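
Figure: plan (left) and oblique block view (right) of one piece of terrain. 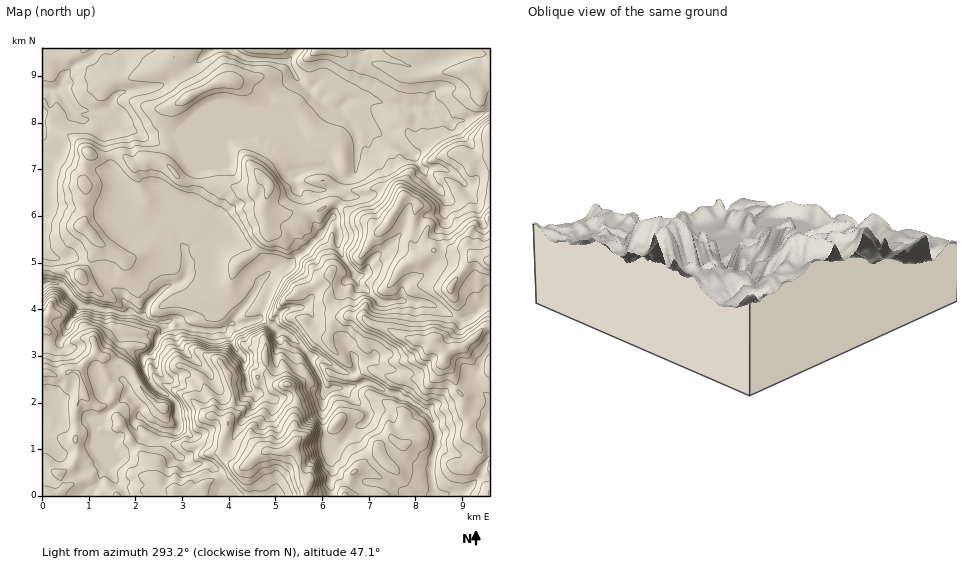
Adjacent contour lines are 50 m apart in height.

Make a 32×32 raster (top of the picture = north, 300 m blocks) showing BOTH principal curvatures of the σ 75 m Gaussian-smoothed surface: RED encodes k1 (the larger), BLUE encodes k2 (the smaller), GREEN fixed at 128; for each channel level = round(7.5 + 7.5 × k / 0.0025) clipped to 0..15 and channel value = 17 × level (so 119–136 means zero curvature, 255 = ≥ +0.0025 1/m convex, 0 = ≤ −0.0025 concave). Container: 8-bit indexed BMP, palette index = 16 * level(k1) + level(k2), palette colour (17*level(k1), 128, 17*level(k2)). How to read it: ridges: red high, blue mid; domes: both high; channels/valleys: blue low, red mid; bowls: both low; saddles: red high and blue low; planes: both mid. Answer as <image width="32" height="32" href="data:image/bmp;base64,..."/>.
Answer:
<image width="32" height="32" href="data:image/bmp;base64,Qk02CAAAAAAAADYEAAAoAAAAIAAAACAAAAABAAgAAAAAAAAEAAATCwAAEwsAAAABAAAAAAAAAIAAABGAAAAigAAAM4AAAESAAABVgAAAZoAAAHeAAACIgAAAmYAAAKqAAAC7gAAAzIAAAN2AAADugAAA/4AAAACAEQARgBEAIoARADOAEQBEgBEAVYARAGaAEQB3gBEAiIARAJmAEQCqgBEAu4ARAMyAEQDdgBEA7oARAP+AEQAAgCIAEYAiACKAIgAzgCIARIAiAFWAIgBmgCIAd4AiAIiAIgCZgCIAqoAiALuAIgDMgCIA3YAiAO6AIgD/gCIAAIAzABGAMwAigDMAM4AzAESAMwBVgDMAZoAzAHeAMwCIgDMAmYAzAKqAMwC7gDMAzIAzAN2AMwDugDMA/4AzAACARAARgEQAIoBEADOARABEgEQAVYBEAGaARAB3gEQAiIBEAJmARACqgEQAu4BEAMyARADdgEQA7oBEAP+ARAAAgFUAEYBVACKAVQAzgFUARIBVAFWAVQBmgFUAd4BVAIiAVQCZgFUAqoBVALuAVQDMgFUA3YBVAO6AVQD/gFUAAIBmABGAZgAigGYAM4BmAESAZgBVgGYAZoBmAHeAZgCIgGYAmYBmAKqAZgC7gGYAzIBmAN2AZgDugGYA/4BmAACAdwARgHcAIoB3ADOAdwBEgHcAVYB3AGaAdwB3gHcAiIB3AJmAdwCqgHcAu4B3AMyAdwDdgHcA7oB3AP+AdwAAgIgAEYCIACKAiAAzgIgARICIAFWAiABmgIgAd4CIAIiAiACZgIgAqoCIALuAiADMgIgA3YCIAO6AiAD/gIgAAICZABGAmQAigJkAM4CZAESAmQBVgJkAZoCZAHeAmQCIgJkAmYCZAKqAmQC7gJkAzICZAN2AmQDugJkA/4CZAACAqgARgKoAIoCqADOAqgBEgKoAVYCqAGaAqgB3gKoAiICqAJmAqgCqgKoAu4CqAMyAqgDdgKoA7oCqAP+AqgAAgLsAEYC7ACKAuwAzgLsARIC7AFWAuwBmgLsAd4C7AIiAuwCZgLsAqoC7ALuAuwDMgLsA3YC7AO6AuwD/gLsAAIDMABGAzAAigMwAM4DMAESAzABVgMwAZoDMAHeAzACIgMwAmYDMAKqAzAC7gMwAzIDMAN2AzADugMwA/4DMAACA3QARgN0AIoDdADOA3QBEgN0AVYDdAGaA3QB3gN0AiIDdAJmA3QCqgN0Au4DdAMyA3QDdgN0A7oDdAP+A3QAAgO4AEYDuACKA7gAzgO4ARIDuAFWA7gBmgO4Ad4DuAIiA7gCZgO4AqoDuALuA7gDMgO4A3YDuAO6A7gD/gO4AAID/ABGA/wAigP8AM4D/AESA/wBVgP8AZoD/AHeA/wCIgP8AmYD/AKqA/wC7gP8AzID/AN2A/wDugP8A/4D/AKemloWXlYaHlqiXqHZzs5R1ZNbWkNillqaFhoWFhIO4lbeGp4aVuKimppWnoqXZhmR05+mQpseWhqiXhKaop4KWdbeWdnWFp6dzcqKkxdjHlqX2pWB1t5anloaDpqemlIaGx3V3hraWltTXtseEl9nm5+Zyc4WGt6enp6aCppelh4bIhYamtaaRcLGCpcS1lJSl+PaylYSGt5aot4GWyJR3dcZkhOlzkcaglurV6ZDGcsjVgbLppnOmp7eRhZa2hXd1x7e2lZO1+aDmtqW1pZRypOdzkreSlcfWkIGEp6eGdYampoWmpPWA48aWguVwgrT21XOAcKPUkICVyJXGl4bYx8eFhnX3oLSTtqWC+bDZw/e0sebFtLPnx5Smt7VklqemxrW31taApPvDofnYcNWztraAoOWTpYWllZTZlJSVo3Nz1saVw7KjteT3ptDD99OWoKP4pZWFc3O2uMb214PYkNf6pYSm17GVooBwgcb6oICj17d0hZTW9/jIuYPm5MWz0reltaSQkHGUp6eDkYDA6PiFp8fm+NeXdoaFknHW99eAgJDAkqLZt6eHh5eVldTSkYWmpra1YIKCgnDVhYLTsLLn55SnpoKnl4eHl4aGgfnolaeWk7DXk6elx9h1hpCg+rZ1h4eHlpWGh4andnaEpMW3t5VwlafGhYWW54WF5tS1pHeXmIeHiIaHhri3dnRgo7fawuSShci3hnWFxceEhXWmp7eWl4eHh4eHhpWjlceAk8aQ6MWDhZentqa4p4WXluimdXaHh4eHh3d2hLm4p5eBtGKE56aDl6aUlsiFhZfJpnV3h4eHh4eHdnSXp5eHmKaBlbjH55SmtoKFx6J1dqWWdoeHh4d3d4V1hpaolqemyNXUtpWm5qbXkoWVk4WGp6iGh4aXdoSFhqinl5fHlHSEpJWkg3T66KaApoWWhZe5qIV1lXV02ObHuKaVyNiCldfXk4SmpNaUgMa1hJaGhbakdYW4t8fXdHV1Y8jok4WFhIOnhIZ1lMWikpSolod0tvrU2Le4poV3d3eVxYSGh4eGhriFd4eWY6To2bamhpXVpWOFhIKVh3d3h4aGhoeHh4enqIaHhoaXlpOVtMiXlnWFdnV0l5aGhneHh3eHh3eHp4eGhneHmIeHhnOC2JeHhoaGhZe4uLeEdXd3hnd3h6eHhoaIh5eGhXZ2hoWgloWXmJeUtZaGt/m1dISmhpenl4SHh4Z2hoaGdoeXmKaWdYeYmKeVhYSDhcbo2beXl4aDhoeGdnaHqKeXhYWWlpiGhZiHh4eYqIeEdZeppra2k6WFdZaXp6eXhpa2yLinh5eXhYZ3hoaGl5iTlJKgsbOjtOjGt6aGlpeXl4WFhYY="/>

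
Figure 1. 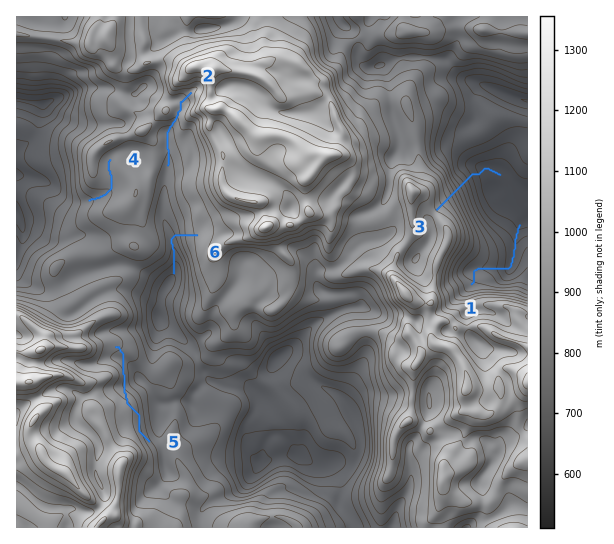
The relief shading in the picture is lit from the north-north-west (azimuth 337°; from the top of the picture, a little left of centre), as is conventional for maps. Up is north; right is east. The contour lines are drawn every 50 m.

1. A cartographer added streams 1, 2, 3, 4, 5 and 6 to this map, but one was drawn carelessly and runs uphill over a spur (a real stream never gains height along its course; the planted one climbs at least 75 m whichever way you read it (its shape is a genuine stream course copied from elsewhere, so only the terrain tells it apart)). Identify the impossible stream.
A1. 5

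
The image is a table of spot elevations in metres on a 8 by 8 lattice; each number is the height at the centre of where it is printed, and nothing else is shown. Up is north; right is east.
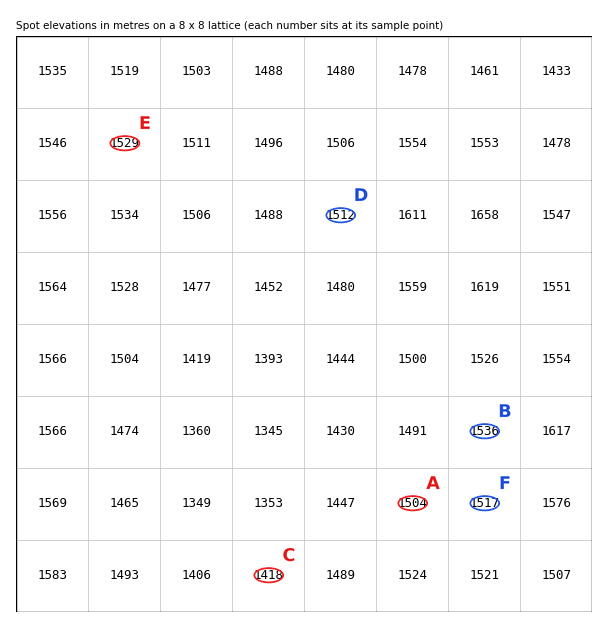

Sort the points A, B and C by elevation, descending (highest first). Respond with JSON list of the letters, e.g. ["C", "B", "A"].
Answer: ["B", "A", "C"]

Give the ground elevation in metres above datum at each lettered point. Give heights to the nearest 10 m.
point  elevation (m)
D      1510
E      1530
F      1520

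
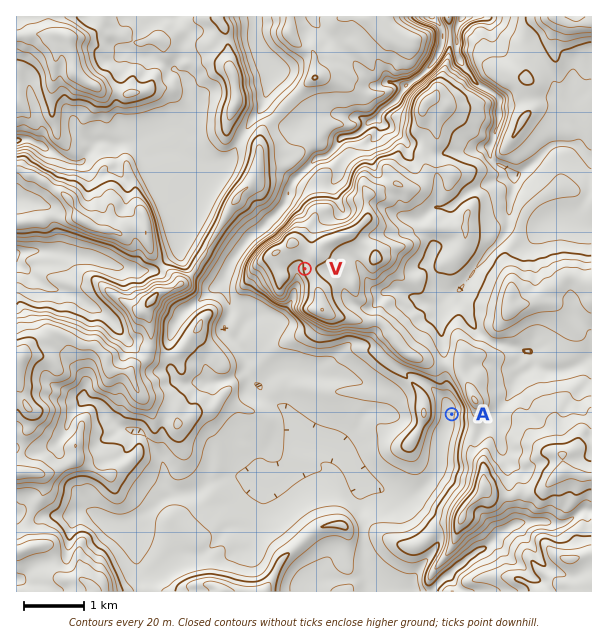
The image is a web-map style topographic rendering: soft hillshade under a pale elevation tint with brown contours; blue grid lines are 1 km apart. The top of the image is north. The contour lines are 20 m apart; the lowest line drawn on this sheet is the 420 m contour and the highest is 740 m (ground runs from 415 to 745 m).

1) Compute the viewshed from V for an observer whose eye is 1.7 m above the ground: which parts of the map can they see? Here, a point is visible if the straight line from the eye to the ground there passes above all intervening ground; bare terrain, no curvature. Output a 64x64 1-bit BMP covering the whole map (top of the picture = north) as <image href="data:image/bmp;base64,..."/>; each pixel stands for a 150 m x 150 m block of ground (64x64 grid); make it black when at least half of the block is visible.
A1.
<image width="64" height="64" href="data:image/bmp;base64,Qk0+AgAAAAAAAD4AAAAoAAAAQAAAAEAAAAABAAEAAAAAAAACAAATCwAAEwsAAAIAAAAAAAAA////AAAAAAAA/+P4AAAAAAf///gAAAAAHf//+AAAAAAN///8AAAAAI3/7/gAAAAA////+AAAAAD////4AAAAAHgf//gAAAAAIAf/+AAAAAAAB//4AAAAABgQf/gAAAAAABAf+AAAAAAQOB/4AAAAADD4H/gAAAAAADwf+AAAAAAADB/4AAAAAAAAP/gAAAAAAAA/+AAAAAAAADv4AAAAAAAAe/gAAAAAAAB/+AAAAAAAAB/4AAAAAAAAB/gAAAAAAAAB+AAAAAAAAAHwAAAAAAAAAHAAAAAAAAAAMAAAAAAAAAAQAAAAAAAAAAAAAAAAAAAAAAAAAAAAAAAAAAAAAAAAAADAAAAAAAAAAMAAAAAAAAAEwAAAAAAAAAYAAAAAAAAABwAAAAAAAAAHgAAAAAAAAAeAAAAAAAAAAwAAAAAAAAAAAAAAAAAAAAAAAAAAAAAAAAAAAAAAAAAAAAAAAAAAAAAAAAAAAAAAAAAAAAAAAAAAAAAAAAAAAAAAAAAAAAAAAAAAAAAAAAAAAAAAAAAAAAAAAAAAAAAAAAAAAAAAAAAAAAAAAAAAAAAAAAAAAAAAAAAAAAAAAAAAAAAAAAAAAAAAAAAAAAAAAAAAAAAAAAAAAAAAAAAAAAAAAAAAAAAAAAAAAAAAAAAAAAAAAAAAAAAAAAAAAAAAAAAAAAAAAAAAAAAAAA=="/>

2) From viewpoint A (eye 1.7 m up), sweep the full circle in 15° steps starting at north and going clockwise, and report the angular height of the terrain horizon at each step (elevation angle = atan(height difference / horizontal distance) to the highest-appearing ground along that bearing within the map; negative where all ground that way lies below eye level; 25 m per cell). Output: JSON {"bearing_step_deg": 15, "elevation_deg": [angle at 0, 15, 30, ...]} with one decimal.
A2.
{"bearing_step_deg": 15, "elevation_deg": [6.0, 9.2, 12.5, 15.6, 16.7, 14.9, 13.8, 12.9, 11.2, 9.8, 8.4, 6.5, 3.9, 1.5, 0.5, 2.6, 4.6, 6.7, 8.4, 7.7, 6.1, 3.4, 5.8, 5.2]}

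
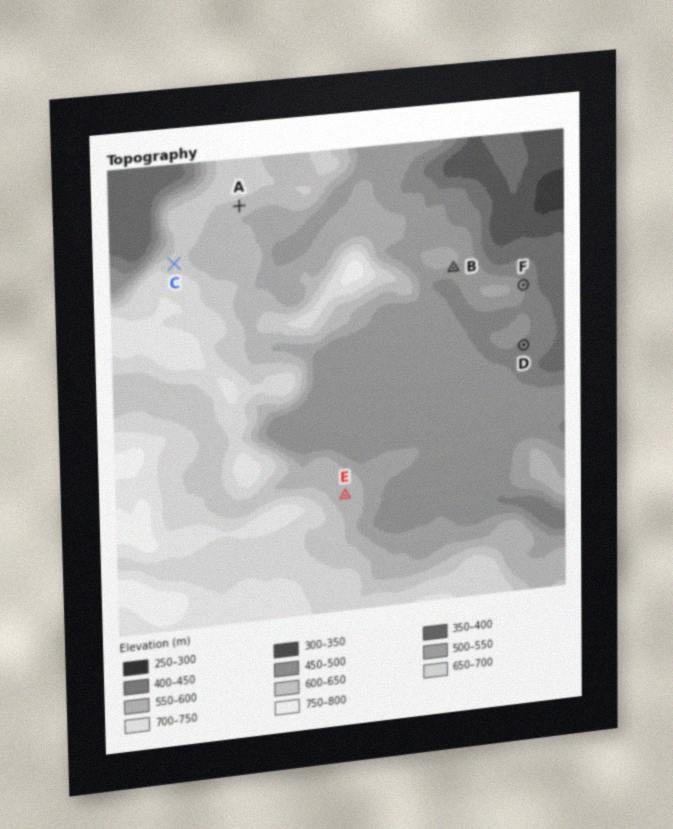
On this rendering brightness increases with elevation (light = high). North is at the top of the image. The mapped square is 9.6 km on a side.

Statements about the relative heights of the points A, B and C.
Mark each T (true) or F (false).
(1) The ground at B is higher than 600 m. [F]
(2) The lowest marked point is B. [T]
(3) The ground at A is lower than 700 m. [T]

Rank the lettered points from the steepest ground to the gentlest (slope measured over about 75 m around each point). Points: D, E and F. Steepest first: F D E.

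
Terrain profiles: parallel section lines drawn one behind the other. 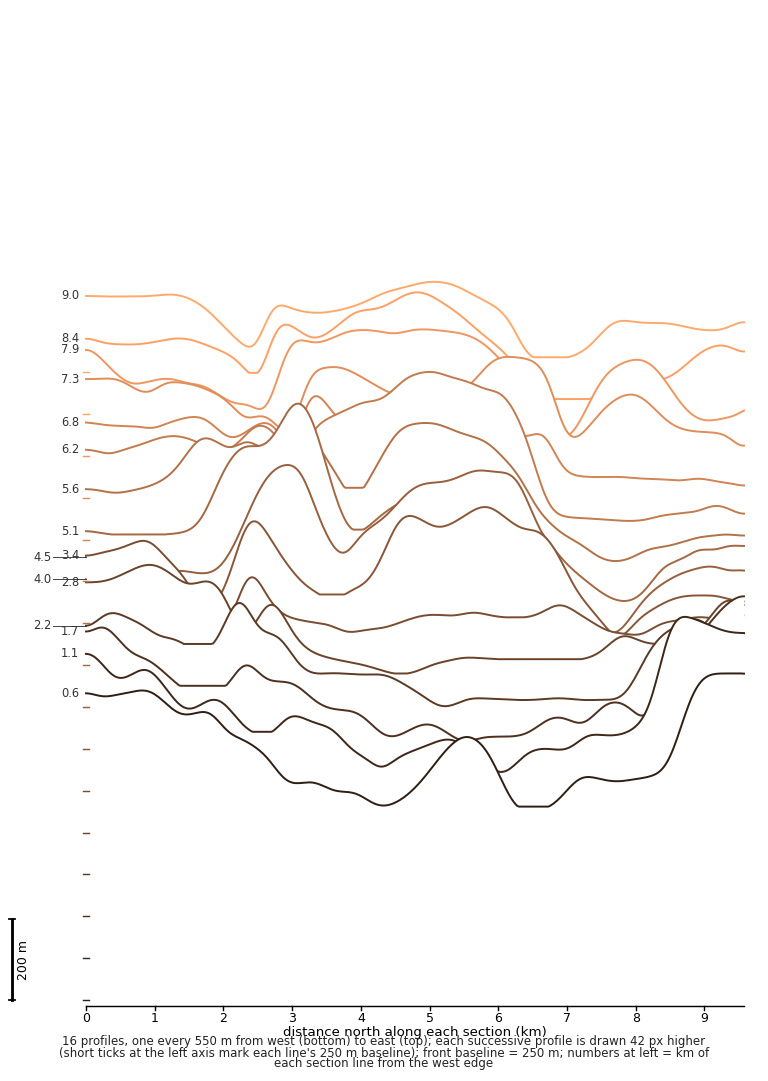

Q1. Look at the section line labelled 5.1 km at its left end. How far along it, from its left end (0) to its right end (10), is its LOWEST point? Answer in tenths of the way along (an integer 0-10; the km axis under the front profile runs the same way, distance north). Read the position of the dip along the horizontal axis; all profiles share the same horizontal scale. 8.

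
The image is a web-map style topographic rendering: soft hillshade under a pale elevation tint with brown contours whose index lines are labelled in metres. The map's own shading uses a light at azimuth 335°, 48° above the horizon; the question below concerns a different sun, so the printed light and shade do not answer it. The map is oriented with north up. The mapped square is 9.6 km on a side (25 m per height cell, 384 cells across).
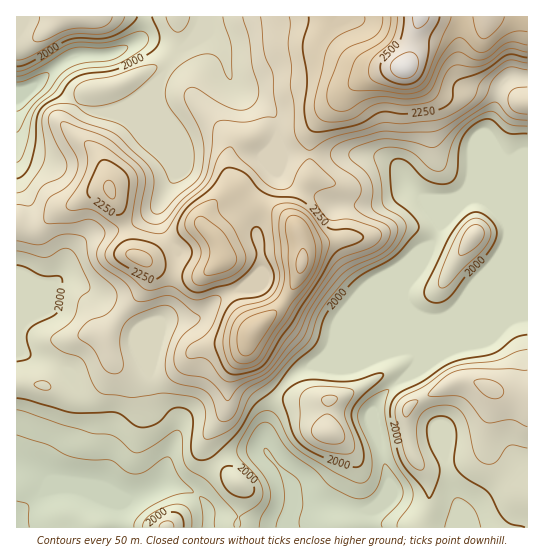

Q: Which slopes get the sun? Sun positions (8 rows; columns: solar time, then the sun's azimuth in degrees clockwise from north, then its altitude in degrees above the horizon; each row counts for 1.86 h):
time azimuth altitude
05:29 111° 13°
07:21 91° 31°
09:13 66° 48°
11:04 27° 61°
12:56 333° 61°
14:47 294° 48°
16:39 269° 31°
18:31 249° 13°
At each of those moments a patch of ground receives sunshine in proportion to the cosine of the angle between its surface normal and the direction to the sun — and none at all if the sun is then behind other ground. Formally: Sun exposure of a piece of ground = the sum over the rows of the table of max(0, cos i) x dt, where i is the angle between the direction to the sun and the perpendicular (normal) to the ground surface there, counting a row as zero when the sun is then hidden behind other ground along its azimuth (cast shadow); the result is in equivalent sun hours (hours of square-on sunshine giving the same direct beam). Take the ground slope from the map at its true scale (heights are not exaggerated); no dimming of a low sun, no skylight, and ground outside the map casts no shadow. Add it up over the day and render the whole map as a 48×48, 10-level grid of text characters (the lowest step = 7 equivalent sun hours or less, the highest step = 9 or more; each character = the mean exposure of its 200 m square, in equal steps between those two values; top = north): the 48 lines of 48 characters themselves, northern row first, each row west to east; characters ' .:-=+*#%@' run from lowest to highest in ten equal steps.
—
%%%%#####**###%%%%%%%%%%%%%%%%%%#####%#*#%%%%#%%
%%%*-..:::-*##%%%%%%%##%%%%%%%@%%%%##%#*###%#**#
%%+.     -*#%%%%%%%%%##%%%%%%%%%%%%%%%%****#+-=+
#=  -*#**#%%%%%%@@@%%%#%%%#%%%%%%%%%@%#===++: .:
:  =%%#####%@%%@@@%%%%#%%%#%%%%%%%#%@#+-=++: .-:
  -#%%###%%%%%%@@@%%%%#%%%%#%%%%%#*+*=-=+*+=-*%#
=+%%%%%@%%##%%%%@@@@%%%%%%##%%%%#+:. .:+#%##*%@@
*###%%%####%%%%%@@@@@%%%%%###%%#+-:. .=*%%#**%%@
%###%%%%%%%%%%%#%@@@@@%%%######*++====+**+-:=+*#
%##%%%%%%%%%%%%##%@@@@@@%%###*++++*+++++=: .==-:
%#**%%%%%%%%%%%%##%@@@@%%%##*=-:-===++**=::**+=-
%##**%@%%%%#%%%%#*#%@%%%%###*==--====***++*%%##*
%###**#@%%%%##%####%%%#%%%#%######*++*##**#%%%%%
%%%##*#%@%%%%##*###@@%%%%%%@%%%%%%%#**#%##%%%%%%
%%%%%%%%@%%%%%+*###%@%%#%%%@@%%%%%###**###%%%%%%
%%%%%%%%@%###++#%#%%@%%%%%%%%%%%%%##%#****%%%%%%
@%%@%%%#%%#*+=#%##%%%%%%%%@%###%###%%%###%%%%%%%
@%%%%%*+*#**-*%##%@%%%%%%##%#***##%%%%%%%%%%%%%%
@@%%#*+==**#*%%#%@%%%%##%%##%%#%%%%%%%####%%###%
%@%#****+*%%%%%##%%%%%*#*#%##%#%%%%%%#%*##%%###%
###***###%@@%@%*+*%%%%##**%%#%#%%%#++*#*%#%#**%%
++**###%%%%%%%%#++%%%%*#*#%%#*+++=::=###%%#=-#%%
***###****#%%%%#%#%%%#+**#%#==-..  :#%*%%%+-+%%%
%###%#*+=--+##%%%%%*+=+*++#+:-:. .=#%%#%%*=+%%%%
%%%%%%#*++==**###*=--******. :-:-*%%%%%%#++%%%%%
%%%%%%%%##**++++=-:+#%*###= .--=*%%%%%%#*+%%%%%%
%%%%%%@@%%%#+++==-+#%###%#: :-=*%%%%%##*+#%%%%%%
%%%%%%@@@%#*+***++#%%%#%%=::-=*#%%%%%%#*#%%%%%%%
%%@@%%%@@%##%%####%#%%%%=:-=+**%%%%%%%%%%%%%%%%@
%%@@%%%%@%#%%%%%%%%##%%=::=+*#%%%%%%%%%%%%%%%%%@
%%%%%##%%%%%%#%%@%###%*-:--=*%%%%%%%%%%%%%%%%%%@
%%%#####%%%%%##%%%*+*#+::::=#%%%%%%%%%%%%%%%%%@@
@@@%%%##%%%%%%####*+=:.  :+#%%%%%%@@%#*#####%%@@
@@@@%%%##%%%%%***#*+:   .*%%%%%%%%%#**###%%%%@@@
%%%%%%%###%%%%*++***=:.-*%%%%##%%#+####%%%%%@@@@
**##%%%%###%%#*****#*++*%%%%@@%#=:*%#%%#**##%%%%
****#######%%##*##*#*++*##%%%%*=-:*#%#+++*####%%
###***#####%%%######+==**#%%@@#**==+#**##*#####%
%%#########%%####%#*=-+*+*#%%@%##+=+###%%##%%###
%%%%%%%%%########%#*++#%*==+*####*++###%%%#%%%%#
%%%%%%%%###############%#+-:-=*###++#%%%%%%%%%%%
%%%###########%###%%%%%###+--=+*##*++%%%%%%%%%%%
%%%%#########%%**#%%@%%%###*++**##%+-*%%%%#%%%%%
%%%%%%%%%####%%##*##%%%%#%%%##**##%#=+#%%###%%%%
%%%%%%%%%%%%%@@@%#***####%%%%#####%%#*%%%%###%%%
%%@@@@@%%%%%%%%%%%#*****#%%%%%%##%%%%%%%%%%##%%%
%%@@@@@@@%#%%%%%%#%%%#**%%%%%@@%%%@%%%%%%%%%%%%%
%%%%%%%@%%%%%%%###%%%%##%%%%%%%%%%%%%%%%%%%%%%%%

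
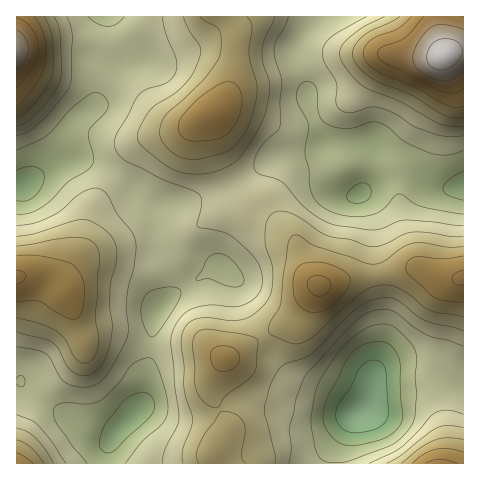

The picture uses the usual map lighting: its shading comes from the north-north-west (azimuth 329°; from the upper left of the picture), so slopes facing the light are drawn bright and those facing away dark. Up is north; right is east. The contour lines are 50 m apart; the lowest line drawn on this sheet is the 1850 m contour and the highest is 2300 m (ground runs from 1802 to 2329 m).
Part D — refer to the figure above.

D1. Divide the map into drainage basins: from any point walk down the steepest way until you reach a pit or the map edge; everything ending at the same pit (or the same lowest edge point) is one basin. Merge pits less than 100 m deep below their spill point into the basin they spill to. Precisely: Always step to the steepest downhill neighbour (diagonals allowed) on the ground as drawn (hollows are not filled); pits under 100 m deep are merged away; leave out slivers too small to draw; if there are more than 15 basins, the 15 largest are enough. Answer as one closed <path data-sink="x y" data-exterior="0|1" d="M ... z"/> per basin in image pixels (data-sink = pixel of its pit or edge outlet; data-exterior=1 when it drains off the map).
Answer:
<path data-sink="131 417" data-exterior="0" d="M211 114l-31 18-30 6-16 13-15 27-27 31-10 36-17 32 1 15-7-8-17-8-23 0-3 2 1 186 197 0 0-12 13-20 0-8-13-22-3-11 0-7 5-13 9-13 12-5 41-25 21-6 6-8 7-17 7-11-13-14-9-28-6-9-25-24-16-5-11-13-15-31z"/><path data-sink="463 186" data-exterior="1" d="M439 16l-214 1 10 12 3 10-3 6 0 26-4 17-8 16-11 11 12 47 20 38 8 7 14 4 25 24 6 9 9 28 13 14 29-8 41-4 22-6 8 0 30 10 15-1 0-225-20 2z"/><path data-sink="361 410" data-exterior="0" d="M419 268l-71 10-28 8-8 11-7 17-6 8-21 6-41 25-12 5-9 13-5 13 2 15 14 25 0 8-13 20 0 11 249 1 1-186-22-1z"/><path data-sink="24 185" data-exterior="0" d="M224 16l-208 1 1 260 25-1 17 8 7 8-1-15 17-32 10-36 27-31 15-27 16-13 30-6 39-23 9-15 6-17 1-32 3-6-3-10z"/>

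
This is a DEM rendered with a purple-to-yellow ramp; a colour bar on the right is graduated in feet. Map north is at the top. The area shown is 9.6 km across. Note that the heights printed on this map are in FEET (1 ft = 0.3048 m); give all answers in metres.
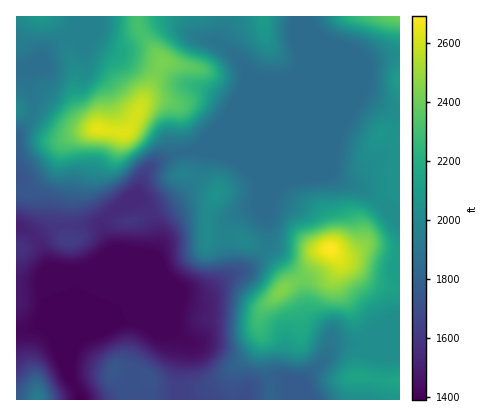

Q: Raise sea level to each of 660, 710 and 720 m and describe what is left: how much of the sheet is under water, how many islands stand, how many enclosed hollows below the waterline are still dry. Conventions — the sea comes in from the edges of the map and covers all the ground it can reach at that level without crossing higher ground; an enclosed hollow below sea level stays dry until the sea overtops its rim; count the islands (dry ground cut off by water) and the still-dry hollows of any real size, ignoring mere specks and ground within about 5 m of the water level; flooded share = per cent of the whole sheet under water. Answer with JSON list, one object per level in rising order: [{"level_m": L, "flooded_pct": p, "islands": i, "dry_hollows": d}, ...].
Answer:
[{"level_m": 660, "flooded_pct": 83, "islands": 1, "dry_hollows": 0}, {"level_m": 710, "flooded_pct": 91, "islands": 2, "dry_hollows": 0}, {"level_m": 720, "flooded_pct": 92, "islands": 2, "dry_hollows": 0}]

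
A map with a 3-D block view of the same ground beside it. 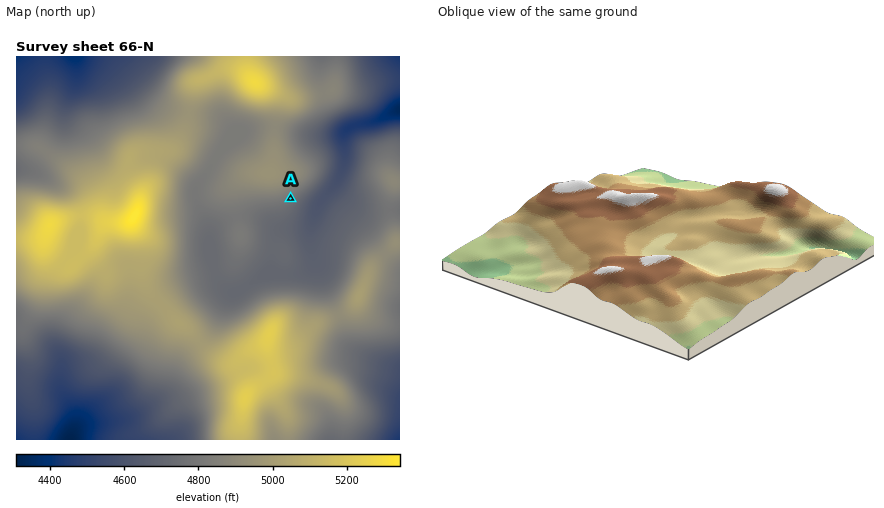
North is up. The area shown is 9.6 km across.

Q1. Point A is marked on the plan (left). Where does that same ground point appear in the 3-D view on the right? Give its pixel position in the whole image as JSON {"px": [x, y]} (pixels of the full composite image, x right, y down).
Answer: {"px": [742, 243]}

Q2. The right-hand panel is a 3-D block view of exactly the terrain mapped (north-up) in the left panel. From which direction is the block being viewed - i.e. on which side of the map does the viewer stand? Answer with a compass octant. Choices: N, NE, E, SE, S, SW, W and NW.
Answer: SE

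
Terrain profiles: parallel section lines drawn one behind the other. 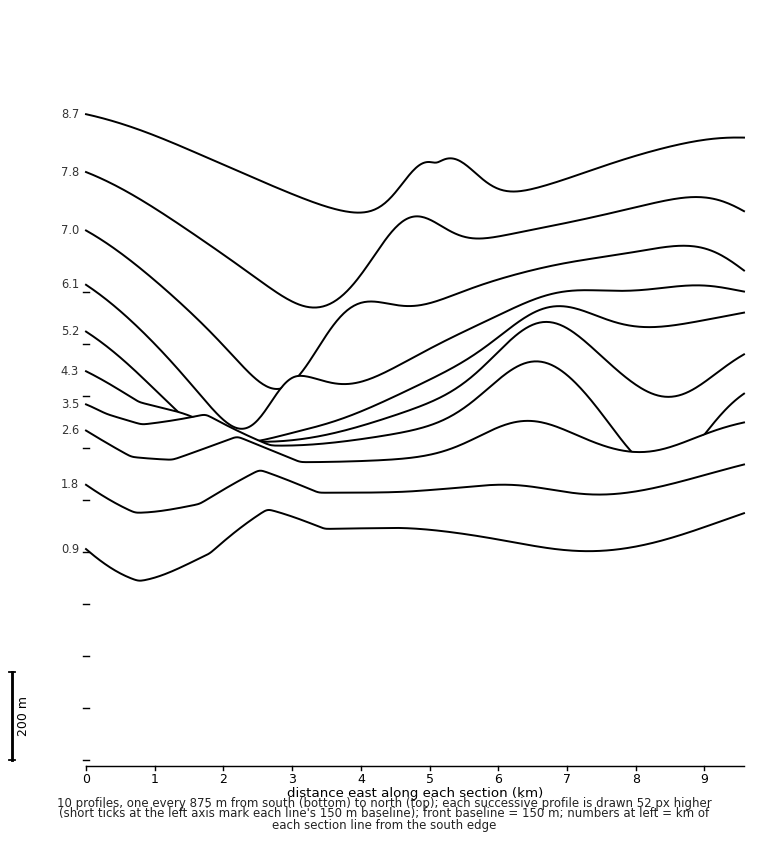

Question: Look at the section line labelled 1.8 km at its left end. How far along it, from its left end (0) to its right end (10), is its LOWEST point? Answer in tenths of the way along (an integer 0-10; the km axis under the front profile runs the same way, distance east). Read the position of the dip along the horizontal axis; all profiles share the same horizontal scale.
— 1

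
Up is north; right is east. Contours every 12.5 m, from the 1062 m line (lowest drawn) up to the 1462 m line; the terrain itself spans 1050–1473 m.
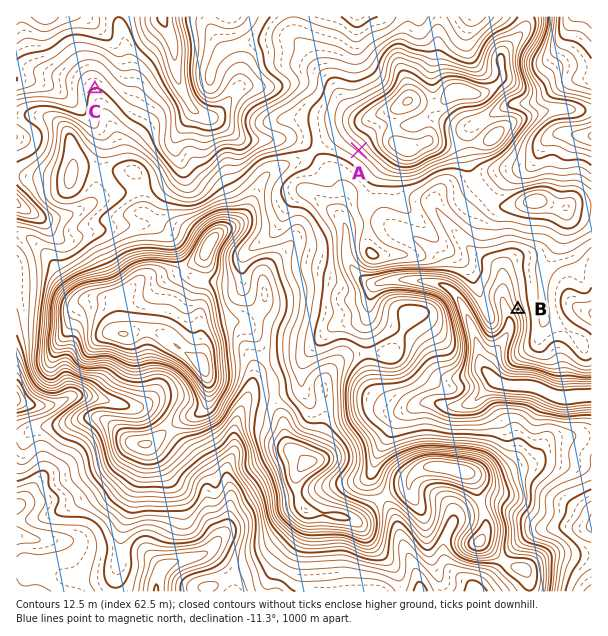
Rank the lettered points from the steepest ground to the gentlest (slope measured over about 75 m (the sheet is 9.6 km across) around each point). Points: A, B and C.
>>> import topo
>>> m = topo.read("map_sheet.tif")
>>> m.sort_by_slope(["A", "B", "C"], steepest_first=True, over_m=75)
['B', 'A', 'C']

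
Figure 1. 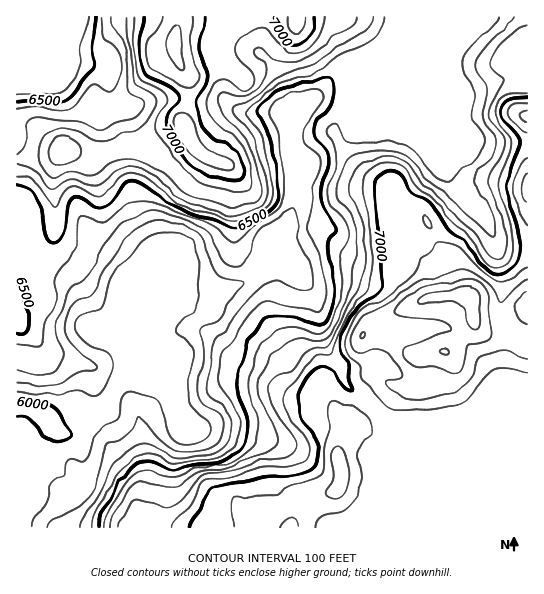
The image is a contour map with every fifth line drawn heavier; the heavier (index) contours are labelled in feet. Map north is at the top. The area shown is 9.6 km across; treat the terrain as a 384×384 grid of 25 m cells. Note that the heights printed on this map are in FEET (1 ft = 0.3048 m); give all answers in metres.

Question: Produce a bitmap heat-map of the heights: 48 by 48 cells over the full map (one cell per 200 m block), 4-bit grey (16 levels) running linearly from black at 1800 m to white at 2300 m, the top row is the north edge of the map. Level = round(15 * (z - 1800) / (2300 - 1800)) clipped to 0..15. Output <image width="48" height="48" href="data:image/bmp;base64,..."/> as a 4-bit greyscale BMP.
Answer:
<image width="48" height="48" href="data:image/bmp;base64,Qk32BAAAAAAAAHYAAAAoAAAAMAAAADAAAAABAAQAAAAAAIAEAAATCwAAEwsAABAAAAAAAAAAAAAAABEREQAiIiIAMzMzAERERABVVVUAZmZmAHd3dwCIiIgAmZmZAKqqqgC7u7sAzMzMAN3d3QDu7u4A////ABIjM0V4mZmZqqu7vMzLu7u7u7u7u7u7uxEiMzVniZiJqqu7u8zLu7u7u7u7u7u7uxEiIjRXiIiImqu7u7u8zMu7u7u7u7u7uxEiIiNGeIh4iqq7u7u7zMu7u7u7u7u7uxEiIiNFZ3d3iZmqqqq7vMy7u7u7u7u7uxEiIiI0VmZWZ3eJmZmqvMy7u7u7u7u7uxIRIiI0RVVERFVniIiZrMu7u7u7u7u7uxERERIzNEMyIjRWd3iJrMu7u7u7u7u7uyERERIjMzMhEiNFZ3iZq7u7u7u7u7u7uxEREREiIzIhEiNFZ3iau7u7u7u7u7u7uxERERESIyIhEiNFZ4mqu7u7u7u7u7u7uxERERESIiIRIzRWeJmqu7u7u7u7u7u7uyIiIiIiIiIRI0RWeJmru6qrvMzMy7u7uzMzMiIhERERI0VWeJmqu6q7zMzMzMu7uzREMzMhERERI0VWeIiaqqq7zMzM3cu7u0REMzMiERERI0VWZ4iJqqq7vN3d3cy7vEREQyIhERERI0VVZ3iImavMzN3e7dzMzFVUMiERERESI0RVZnd3eKzczN3d3d3czGVUMhEREREiIzRFVmd2Z5zdzMzd3d3czWVUMiERERESIjNFVmZlVovM3d3d3e7czWVUMiIhERERIiM0VVVVVXm8zd3d3e7M3VVVQzIhERERIiIzRERERXiavN7u7u7MzVVVQzMhERERIiIzNERERWeaq8zd3u3LzFVVREMiERERIiMzM0MzRWeJqrvMzNy6u1VVREMyIREREjNDMzM0RWeJqru7vMuZq1VVVEQzIhERIjREMzM0VmeJqru7u7mImlVVVURDIiERIjREMzM0VmeJqru7u6mImlVWVURDMiIiI0VUQzNEVWeJqru7qph4mlVWZUREMzIzRFZmVDNFVWeKq7u7qYd4m1VWZVVURDNFZnd3ZUREVneaq7u6mHd4q1VmZVZlVEVneIiIh1REVniau7qph3eJrFVnZmdmVVZ4iZmZl2REV4iau6qYd3eJvGZ4d3h2ZmeJmaqql1REVniaq6l3Z3iJvHeJmIiHd4iZqru6h1REVniZqph2ZneJq3iJmZmIiJmZq7u5hlREVneImYdmZmd4q3iZqZmZmZmau7updlREVnd3d3ZmZmZ4mniJmYiIiZmru6qYdlRFZmZmZmZmZmZ4mneIiId4iJmsupmHZURFZmZmZmZmZmZ5q3d3d3d3d4mruph3ZUREVmZmZmZmZmeKvGZmZnd3d4mqqZh3ZUREVWZmZmZmZmeKu1VVVnd3d4maqpiIdlRERWZmZmZmZmeJqkRERWZmeJqrupmZl2ZVVWZmZmZmZmeIiURERFZmeau8uqmqmHd2ZmZmZmZmZneIiERERFVmebvMuqqpiIiIdmZmZmZmZniJmURERFZmirzMuqqZiJmZh2ZmZmZmZneJmURERFZnirzMuqqZiJqqmHd2ZmZmZmd4mURERFZ3irvMuqqpmau6mIh3ZmZmZmZ3iEREREV4iqu8uqqqqqu7mZiHZmZmZmZneA=="/>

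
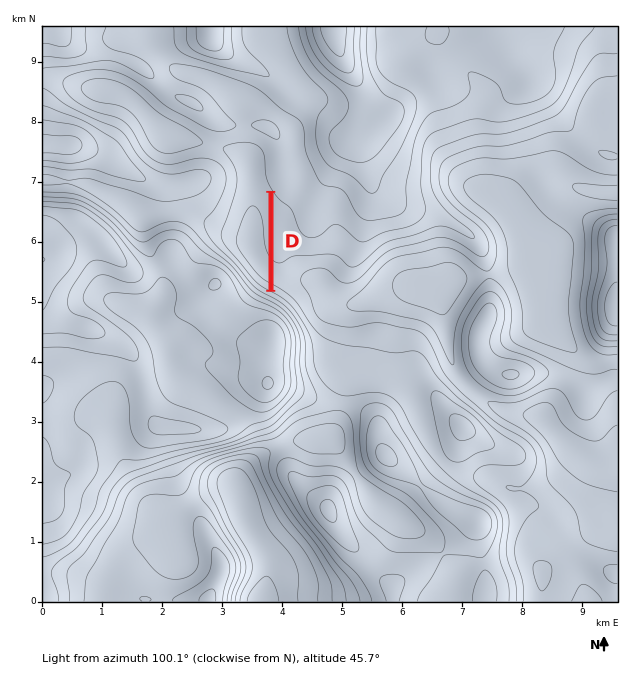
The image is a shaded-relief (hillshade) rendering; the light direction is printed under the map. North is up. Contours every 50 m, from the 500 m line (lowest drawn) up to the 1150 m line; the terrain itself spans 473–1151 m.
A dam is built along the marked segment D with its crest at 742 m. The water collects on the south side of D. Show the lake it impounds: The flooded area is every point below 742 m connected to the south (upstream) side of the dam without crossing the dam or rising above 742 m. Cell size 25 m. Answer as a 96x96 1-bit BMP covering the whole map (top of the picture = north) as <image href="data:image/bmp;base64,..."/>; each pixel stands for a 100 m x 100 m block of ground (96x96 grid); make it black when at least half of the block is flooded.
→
<image width="96" height="96" href="data:image/bmp;base64,Qk2+BAAAAAAAAD4AAAAoAAAAYAAAAGAAAAABAAEAAAAAAIAEAAATCwAAEwsAAAIAAAAAAAAA////AAAAAAAAAAAAAAAAAAAAAAAAAAAAAAAAAAAAAAAAAAAAAAAAAAAAAAAAAAAAAAAAAAAAAAAAAAAAAAAAAAAAAAAAAAAAAAAAAAAAAAAAAAAAAAAAAAAAAAAAAAAAAAAAAAAAAAAAAAAAAAAAAAAAAAAAAAAAAAAAAAAAAAAAAAAAAAAAAAAAAAAAAAAAAAAAAAAAAAAAAAAAAAAAAAAAAAAAAAAAAAAAAAAAAAAAAAAAAAAAAAAAAAAAAAAAAAAAAAAAAAAAAAAAAAAAAAAAAAAAAAAAAAAAAAAAAAAAAAAAAAAAAAAAAAAAAAAAAAAAAAAAAAAAAAAAAAAAAAAAAAAAAAAAAAAAAAAAAAAAAAAAAAAAAAAAAAAAAAAAAAAAAAAAAAAAAAAAAAAAAAAAAAAAAAAAAAAAAAAAAAAAAAAAAAAAAAAAAAAAAAAAAAAAAAAAAAAAAAAAAAAAAAAAAAAAAAAAAAAAAAAAAAAAAAAAAAAAAAAAAAAAAAAAAAAAAAAAAAAAAAAAAAAAAAAAAAAAAAAAAAAAAAAAAAAAAAAAAAAAAAAAAAAAAAAAAAAAAAAAAAAAAAAAAAAAAAAAAAAAAAAAAAAAAAAAAAAAAAAAAAAAAAAAAAAAAAAAAAAAAAAAAAAAAAAAAAAAAAAAAAAAAAAAAAAAAAAAAAAAAAAAAAAAAAAAAAAAAAAAAAAAAAAAAAAAAAAAAAAAAAAAAAAAAAAAAAAAAAAAAAAAAAAAAAAAAAAAAAAAAAAAAAAAAAAAAAAAAAAAAAAAAAAAAAAAAAAAAAAAAAAAAAAAAAAAAAAAAAAAAAAAAAAAAAAAAAAAAAAAAAAABAAAAAAAAAAAAAAADAAAAAAAAAAAAAAAHAAAAAAAAAAAAAAAPAAAAAAAAAAAAAAAfAAAAAAAAAAAAAAA/AAAAAAAAAAAAAAA/AAAAAAAAAAAAAAB/AAAAAAAAAAAAAAD/AAAAAAAAAAAAAAD/AAAAAAAAAAAAAAB/AAAAAAAAAAAAAAB/AAAAAAAAAAAAAAB/AAAAAAAAAAAAAAA/AAAAAAAAAAAAAAA/AAAAAAAAAAAAAAA/AAAAAAAAAAAAAAAfAAAAAAAAAAAAAAAeAAAAAAAAAAAAAAAeAAAAAAAAAAAAAAAeAAAAAAAAAAAAAAA+AAAAAAAAAAAAAAA+AAAAAAAAAAAAAAB+AAAAAAAAAAAAAAB8AAAAAAAAAAAAAAAAAAAAAAAAAAAAAAAAAAAAAAAAAAAAAAAAAAAAAAAAAAAAAAAAAAAAAAAAAAAAAAAAAAAAAAAAAAAAAAAAAAAAAAAAAAAAAAAAAAAAAAAAAAAAAAAAAAAAAAAAAAAAAAAAAAAAAAAAAAAAAAAAAAAAAAAAAAAAAAAAAAAAAAAAAAAAAAAAAAAAAAAAAAAAAAAAAAAAAAAAAAAAAAAAAAAAAAAAAAAAAAAAAAAAAAAAAAAAAAAAAAAAAAAAAAAAAAAAAAAAAAAAAAAAAAAAAAAAAAAAAAAAAAAAAAAAAAAAAAAAAAAAAAAAAAAAAA="/>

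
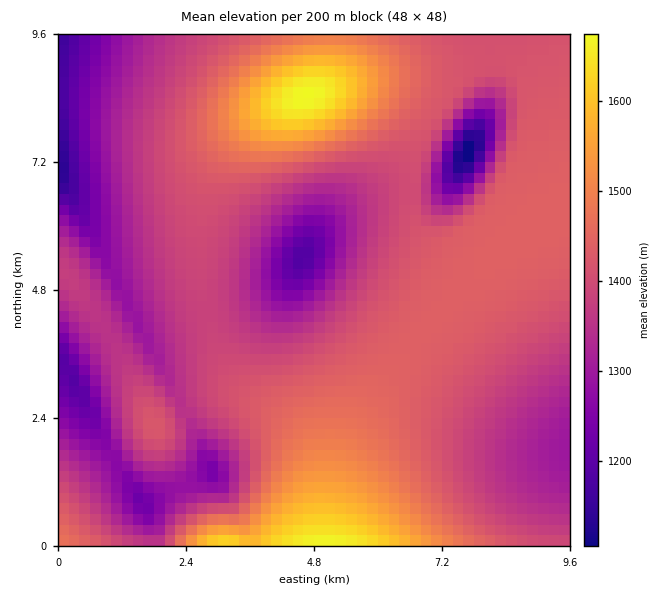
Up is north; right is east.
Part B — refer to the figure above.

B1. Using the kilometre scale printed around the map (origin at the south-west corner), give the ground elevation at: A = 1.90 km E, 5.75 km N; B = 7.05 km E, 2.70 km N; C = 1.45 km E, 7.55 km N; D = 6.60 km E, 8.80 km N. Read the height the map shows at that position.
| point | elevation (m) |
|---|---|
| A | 1370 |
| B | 1425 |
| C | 1355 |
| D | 1460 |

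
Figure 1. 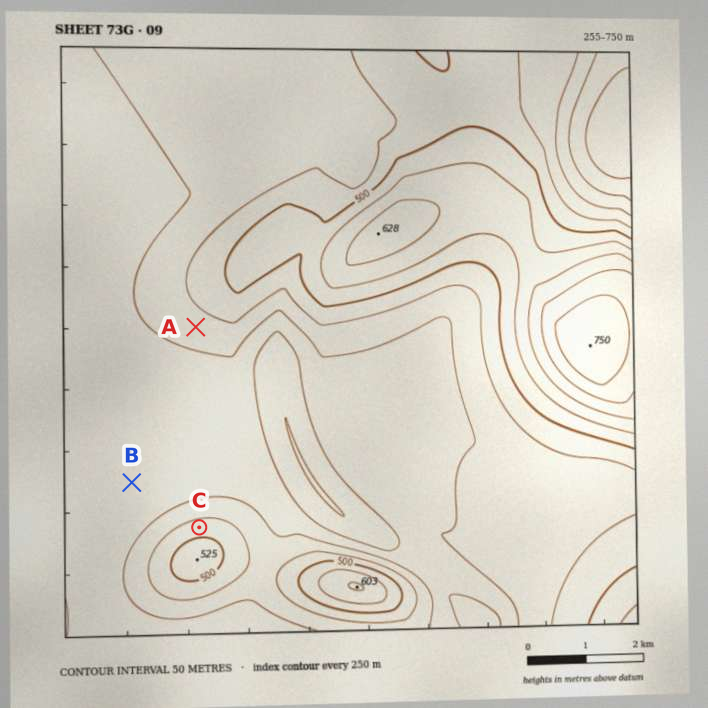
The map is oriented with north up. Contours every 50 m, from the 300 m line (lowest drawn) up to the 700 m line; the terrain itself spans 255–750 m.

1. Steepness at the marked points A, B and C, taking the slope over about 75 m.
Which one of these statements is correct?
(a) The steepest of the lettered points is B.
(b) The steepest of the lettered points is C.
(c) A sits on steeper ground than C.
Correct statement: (b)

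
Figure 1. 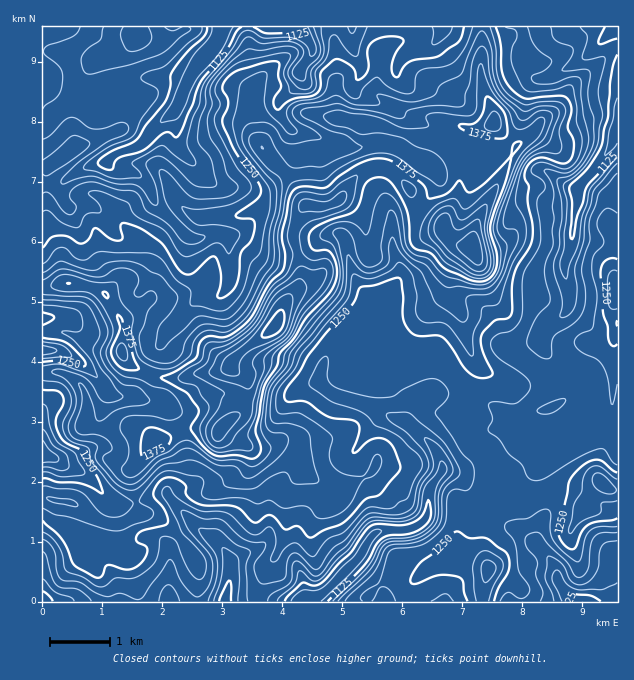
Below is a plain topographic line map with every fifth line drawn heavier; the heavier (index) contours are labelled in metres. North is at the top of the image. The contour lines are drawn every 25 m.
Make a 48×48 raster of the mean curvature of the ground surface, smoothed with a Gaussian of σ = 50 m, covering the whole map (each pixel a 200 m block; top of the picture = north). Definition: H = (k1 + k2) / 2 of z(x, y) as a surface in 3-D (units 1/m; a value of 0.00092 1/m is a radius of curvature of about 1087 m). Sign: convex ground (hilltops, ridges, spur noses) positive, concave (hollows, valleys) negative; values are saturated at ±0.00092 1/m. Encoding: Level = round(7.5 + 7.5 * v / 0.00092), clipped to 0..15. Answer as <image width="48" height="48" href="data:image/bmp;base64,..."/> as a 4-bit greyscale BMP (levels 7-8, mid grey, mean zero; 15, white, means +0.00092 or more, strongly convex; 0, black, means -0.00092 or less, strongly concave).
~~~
<image width="48" height="48" href="data:image/bmp;base64,Qk32BAAAAAAAAHYAAAAoAAAAMAAAADAAAAABAAQAAAAAAIAEAAATCwAAEwsAABAAAAAAAAAAAAAAABEREQAiIiIAMzMzAERERABVVVUAZmZmAHd3dwCIiIgAmZmZAKqqqgC7u7sAzMzMAN3d3QDu7u4A////ADU0V2iYN4pBmoUwEH/sSKiGd9k5qqEDmWxlyVeHSK2QeqrkowXMiJmGVss4qTLaiEyq13l4SK2Qaqqw/QBauHmZlr+WeBP6eTe8h72pN86RWLxS7HEF3amIhr22mRbZZye4d3epOek0Yzt3uJoB/9y5dod4UmzWRWqGZ4Y0a3Enm0eXp4wwEAS7mHdnRJ7DNphWm7qZyQVWi2aWqZuAAQAKp3dnhmrHe3icpmm8kEhVeneWeaqX3/UMt4h4lla9uOzbU0ZnJs24aHiXeKqIqOYOt5h4mWaYScmoQ4pjB2iqmWaYiZmJhsUMxoiJeId33sVSGO+kN3VWimV5mHeKl7sgZ4moZneL9lBFvqrWWGNjOoZpl2Z6qK6QiXmId3ZpsjMzmFfMlCXqr6l4h3VauJsTyXl2d3dldlrbd4ef2Fv6emqpiJlYqpIZqHh3d3d3elr8iZmZaYv8hyWpmIuWdjOaiHd3d4d3eledd6qHZUWb3kF4d3iWQ0qoiYd3iIdnilQ+hWVVVWVnnmFJhmVEaYeHiHZ3eJl2emJfYVJVRmhjXmAkZmaKmIdnd3d5hnmXeqn+Eped37iJv6Q0V5qqh3h3domrl3eHav+AOc3ZWNvOmMylVoh3iId3acmHZ3dmagAFm/siMja+xkVURXh3eId2bKZWd3d4ejOrZ/g1Z42n78l0VGiHd4dlfGNWdompe/6mQtZmRXpya//mdEZ3d3h1m2V4dYmYbERFV/l3Y3ljNM/1ZkVnd4qWm4aZdkR3iVMzTaaIlldEQ6/oh2VWdoqYuFeoeJRXfrmGv2R6qmVEVI7rupdVZmeJc0eHaLVHT8//yph6l4qjVWq8vbQmRGd3RZhVaKJXb1uVN8yIlFqzZ1Vsj+BshDVoa/5jWICZnUlUeIh5hWmziEWKXMDPwmdJnPx1V4B6mnt2h1WJhlfEl0fKSZC6YNxrzvd6d8QbeIiFplmpoiJCRln5MyKqYMmufPI8l6QKiqhYtaqJQquJhUfbZSWJcaa/SPMKpqcMy7YnV6dkO8u7uUO9vrh4YbV/c/wHhZkJyqWInKxxvHd2eFS/2v5nVMdIo59TdaoG2YOd24tD2VZEM0Wac65kSPxipV/hi7IF66UVkyIqyFRoZIqFU3vHfaVDp1f1FhdQX6uBAZvOpkVnZ9x2dWfP+0RGt2XNAG/0CXndkgFbg2dme/h5mFM0UzV7lnVvhbzLEHir3bcHlKl3r9hWZDRjNp23RVV6+3i8gGinad1RhJiKmZkDR6nd7IZnvM/En3R5cIeWZommE5mql4N/7v3sg3rMlV/VX/p3tYd3d3ebYVZWqYB/yKYiWod1Q3+WSbyVhoeId3ibokrqmphBB5JcpjVnhs0jNWqleWeJdmZmhhfeq6pgPMc6c2mYdfkmQhjpiHd5mHZnhkBcud1Qnbs4lIqXZ/cme3NKqJmZqZmIqEEHp3v7BrY8tlVXZ/o2qZtzrJiIdnupm4QDu2raCcRrmYdGZupIhmenO4h3eJuoi/4zzRAAW7RZiImEVtlbh3d5dA=="/>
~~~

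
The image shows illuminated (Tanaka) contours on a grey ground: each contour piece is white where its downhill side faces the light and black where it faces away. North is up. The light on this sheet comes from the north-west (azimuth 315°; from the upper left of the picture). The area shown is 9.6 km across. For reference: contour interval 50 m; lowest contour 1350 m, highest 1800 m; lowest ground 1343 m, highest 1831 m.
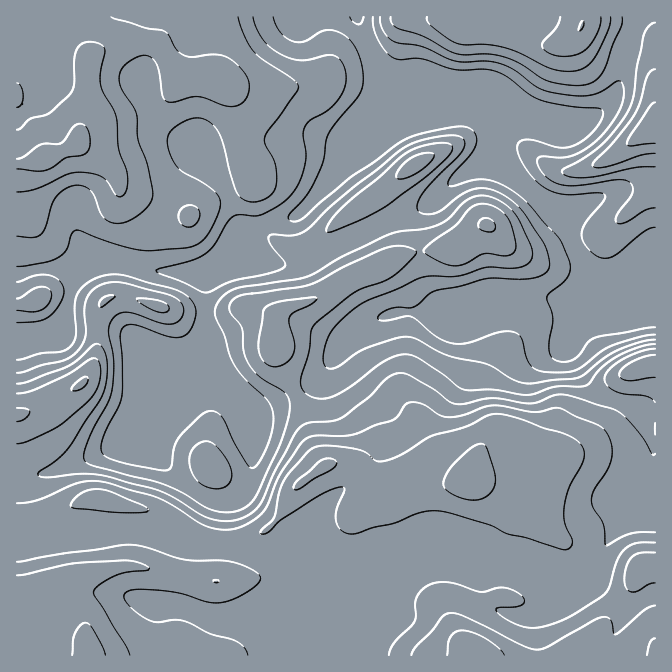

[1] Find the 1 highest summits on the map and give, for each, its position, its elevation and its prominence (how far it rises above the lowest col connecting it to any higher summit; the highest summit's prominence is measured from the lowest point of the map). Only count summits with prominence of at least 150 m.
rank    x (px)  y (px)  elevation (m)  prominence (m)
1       44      158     1668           178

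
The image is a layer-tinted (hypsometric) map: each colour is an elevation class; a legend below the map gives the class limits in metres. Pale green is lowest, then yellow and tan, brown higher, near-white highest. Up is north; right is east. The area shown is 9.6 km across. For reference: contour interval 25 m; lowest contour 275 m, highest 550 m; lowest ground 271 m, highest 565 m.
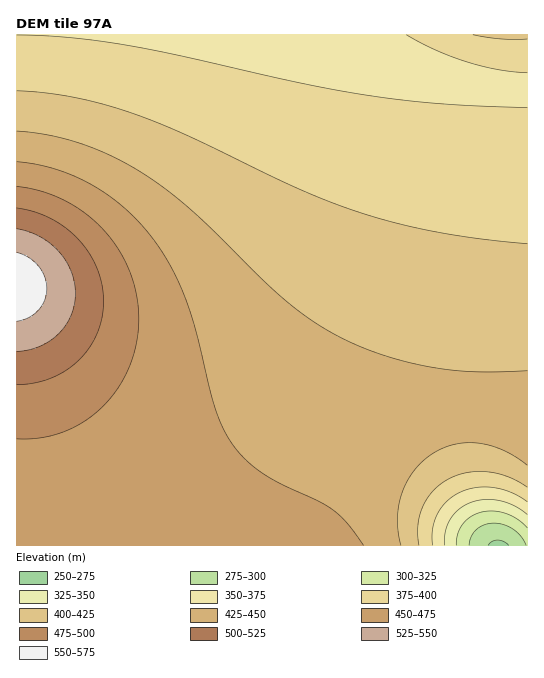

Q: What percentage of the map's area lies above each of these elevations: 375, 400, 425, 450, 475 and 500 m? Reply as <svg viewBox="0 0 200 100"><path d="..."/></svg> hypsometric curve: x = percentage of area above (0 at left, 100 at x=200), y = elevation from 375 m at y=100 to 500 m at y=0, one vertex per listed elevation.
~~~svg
<svg viewBox="0 0 200 100"><path d="M183 100l-42-20-42-20-43-20-37-20-10-20"/></svg>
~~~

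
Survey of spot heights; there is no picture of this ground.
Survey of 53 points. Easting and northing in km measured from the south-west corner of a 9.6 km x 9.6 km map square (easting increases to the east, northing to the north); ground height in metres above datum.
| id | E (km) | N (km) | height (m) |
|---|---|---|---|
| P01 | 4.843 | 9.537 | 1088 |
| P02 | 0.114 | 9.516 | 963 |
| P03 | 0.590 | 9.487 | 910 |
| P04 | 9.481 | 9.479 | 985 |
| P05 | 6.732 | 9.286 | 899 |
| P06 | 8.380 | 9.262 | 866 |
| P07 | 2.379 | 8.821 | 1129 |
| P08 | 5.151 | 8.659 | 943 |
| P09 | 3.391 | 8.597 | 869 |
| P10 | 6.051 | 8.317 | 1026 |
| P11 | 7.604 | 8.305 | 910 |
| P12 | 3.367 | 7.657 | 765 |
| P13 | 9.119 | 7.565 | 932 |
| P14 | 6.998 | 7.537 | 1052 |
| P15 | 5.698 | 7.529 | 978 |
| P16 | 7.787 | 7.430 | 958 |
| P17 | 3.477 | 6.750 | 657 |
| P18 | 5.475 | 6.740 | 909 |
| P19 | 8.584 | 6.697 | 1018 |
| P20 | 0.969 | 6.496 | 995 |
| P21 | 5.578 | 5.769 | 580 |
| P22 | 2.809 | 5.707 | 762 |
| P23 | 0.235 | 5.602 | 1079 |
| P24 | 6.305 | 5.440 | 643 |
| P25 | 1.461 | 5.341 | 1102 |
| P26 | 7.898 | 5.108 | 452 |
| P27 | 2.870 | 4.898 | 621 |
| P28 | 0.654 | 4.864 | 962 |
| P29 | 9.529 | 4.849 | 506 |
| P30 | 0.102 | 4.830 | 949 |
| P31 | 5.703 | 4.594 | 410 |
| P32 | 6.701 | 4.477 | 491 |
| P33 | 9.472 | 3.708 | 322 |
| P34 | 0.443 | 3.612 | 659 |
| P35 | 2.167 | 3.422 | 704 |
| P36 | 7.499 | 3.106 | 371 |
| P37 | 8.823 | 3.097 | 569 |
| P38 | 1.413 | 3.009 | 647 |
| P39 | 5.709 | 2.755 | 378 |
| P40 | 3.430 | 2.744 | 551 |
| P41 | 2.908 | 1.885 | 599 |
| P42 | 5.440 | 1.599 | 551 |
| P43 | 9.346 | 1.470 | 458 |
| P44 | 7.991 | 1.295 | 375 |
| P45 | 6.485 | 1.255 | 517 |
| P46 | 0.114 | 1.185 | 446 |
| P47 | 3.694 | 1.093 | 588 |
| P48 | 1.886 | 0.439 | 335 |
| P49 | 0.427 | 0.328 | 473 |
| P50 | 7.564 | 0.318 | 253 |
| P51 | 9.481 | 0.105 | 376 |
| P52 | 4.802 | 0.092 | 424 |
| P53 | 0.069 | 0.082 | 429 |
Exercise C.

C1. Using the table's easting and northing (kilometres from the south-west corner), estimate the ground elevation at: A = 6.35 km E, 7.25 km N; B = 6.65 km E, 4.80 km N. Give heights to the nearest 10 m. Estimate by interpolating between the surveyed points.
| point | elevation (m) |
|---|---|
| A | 940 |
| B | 550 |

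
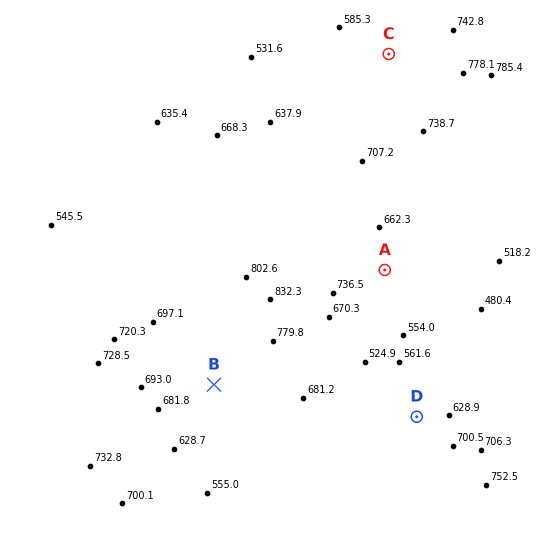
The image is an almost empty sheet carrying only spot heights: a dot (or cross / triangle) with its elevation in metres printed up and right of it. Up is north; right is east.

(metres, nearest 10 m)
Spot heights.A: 650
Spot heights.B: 700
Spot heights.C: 700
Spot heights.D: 650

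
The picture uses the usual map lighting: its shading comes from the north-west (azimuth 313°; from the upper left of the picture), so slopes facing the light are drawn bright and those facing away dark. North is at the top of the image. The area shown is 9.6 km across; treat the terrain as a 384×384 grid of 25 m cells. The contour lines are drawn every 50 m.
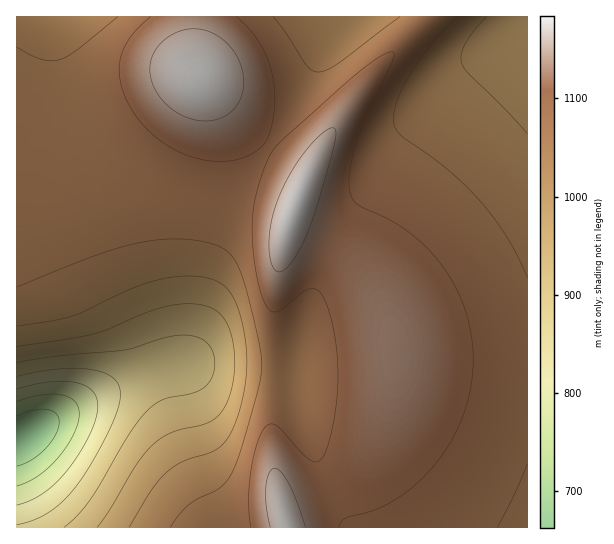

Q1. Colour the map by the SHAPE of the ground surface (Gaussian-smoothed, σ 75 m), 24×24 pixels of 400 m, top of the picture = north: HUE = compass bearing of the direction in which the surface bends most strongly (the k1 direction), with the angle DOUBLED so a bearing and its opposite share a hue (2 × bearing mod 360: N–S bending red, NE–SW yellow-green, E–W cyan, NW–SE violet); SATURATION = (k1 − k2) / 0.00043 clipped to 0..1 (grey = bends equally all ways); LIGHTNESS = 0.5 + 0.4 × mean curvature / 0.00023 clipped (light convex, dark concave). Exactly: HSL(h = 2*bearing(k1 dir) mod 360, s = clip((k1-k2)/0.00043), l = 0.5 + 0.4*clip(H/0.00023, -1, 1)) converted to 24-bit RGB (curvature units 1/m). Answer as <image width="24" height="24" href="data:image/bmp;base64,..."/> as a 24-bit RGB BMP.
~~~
<image width="24" height="24" href="data:image/bmp;base64,Qk32BgAAAAAAADYAAAAoAAAAGAAAABgAAAABABgAAAAAAMAGAAATCwAAEwsAAAAAAAAAAAAAe1SPj1eTlF2KlWWAlm97mHl7moWCnY2KmoqSeV6bXSCSpFu85P/Mu6tcZiZ+iGOKiH59h4R+hYV/gIR+foR9fYN8fIJ9fIJ+bU2NkVKZnFuRmmiDl3V7l4aAmZOImpmPlo2ZbEugUxiVxdqP6v/MgjyXczOLj3GIjH9+iYR/hoZ/goV+f4R+fYN9fYN+fIJ/QUNygU+Ro1qXoWyFnHt7m5SFlpyJkZyNhoiYWzmcURyX4vG35vWzaSeKhEWUlHeDkIB+jISAiIaAhIaAgIR/foR/fYOAfYOBFjcpQExcilt2o2x0pIl8o6ODk6OEiJ+FdnyVSiuOVSiV9PzN4d6HXyGElVSXmXl+lYF+j4WAioeBhoeBgYWAf4SBfoSCfYODBywKCikNPVsslpFPraVopq51kqp4gqB5ZmaFOyN3XTOQ+//Mz6ZhWiV9l1+KnHx5mIV9koiAjYmCiIiCgoaCgIWDf4SEfYOEGDMWBi0LBC8ENXwXfLQ0lLxRjLJgfZtlY1tuLh9eaDiJ/v/Fv3xHUyx0k2d5noV4m4x9lYyAjouCiYmDg4aDgYWEf4SEfoKEeFeAMmdXD10pCHkQLqoUX8ArdLdBdIRTXlBWIxxIdTmB//23qntCRzNqjnBtn5F4nJN9lpKBkI6DioqEhIaEgoWFgIOFfoGEm2izZGOpRqSkKKllHrQ1MrknW5o7ZXNHUldJGxs+Vjh4//qwpZlDNjZliodwn514nZx9l5eBkJCDiouEhYaEgoSFgIKFfoCElni3iHy4eI22Zba2TbqGRqJVV31JW21LSVhMHCRBNVdz//mxpLZCMkdocoxtlZ95lp1+kpeBjpCDiYuFhYaFg4OFgIGFf3+FjH+1i4a4iY+4hpuzeZWeboN8ZHZnXWxfUWBjHzFTMFR0//e2tsxTKlRxZJF5iJ95jpx+jZaCi4+EiIqFhYaFg4KFgYCFgH6EhYKyiYizkIitmICjlHmah3SQd26FZ2d8WGJ5JkJvJk97/fK23eF4JGF8WJaMfJ15h5p/iZSCiY6Eh4mFhYSFhIKFgoCFgX6EiX+ck3+Zm3yannudnHielHOchm2YdGiTXmOPMVOLGU2H8OOr9OiqJ3GJR5KYeJuAgpeAhpGCh4yEh4eEhYOEhIGFg3+Fgn6Ein2Mj32QlHyVmXuZmXidlXWei3GefG2dZWadQWOeE1GR2dCN/u3NOI+cM4KUcZiJgJOBhI6ChoqDhoaDhYKDhYCEhH+Eg32EhX2IiH2LjH2PkHyTknqYkHibinWdf3Oeb2+fVHCjGV2YXa3A/+bMXr1gJHSKYpWSf4+Dg4uChYeDhYSChIGChH+DhH6DhH2DgX2Fg32Hhn2KiH2OinuRinqVh3iXgXeXd3aXZ3uaLG6YMX+j/OHP57uZJXKDSoiOeouEg4iBhYaChIKBhH+AhH6BhH2Bg3yCfn2Ef36FgX6Gg32JhXyLiHmNiniMiHiKgHuGdIiJR4KOHXOJ3rGR/9rMQpKWLnqCbIiFgYWAhIOAhIB/hH5/g31/g3yAg3yAfX+CfX6Dfn2EgXyFhneFh3B9iGpviHBniYNneYpmVIptH39/Q6uZ/9fM1Ip3JHR2ToSBeoN+g4J/g39+g319g3x+g3x/g3x/fYCCfX+CfXyCgnaChWt6iV5rjVhXkW9YlpBbfplbVJdVLIpxF4F65KKQ/83JQ4+HLHdwZYJ7gYF8g359g318g3x9gnx9gnt+fYCBfH2BfniBg2uBiFt5jlJrl1hdnX5nnqFzg6ZxYqdpQZ97EoF4OaKa/8zN5IOJKnNnPXxtcIB4gX58gnx8gnt8gnt9gnt9fYCBe3qAfHGCgl+GjlKJmFmGnXiGop+Umqubla2Zg6yTXamYKZSUEnd4z3CG/8zUulhlJG5YS31qdH92gX17gnx7gnt8gXt9fH+BeHeCdWmGdleNgVSZk3CimpmnorSxoq+zpq6tma2md6CnSYKaHW96KYB/85+z/8XUSZhoJW9PUH5ldX91gX17gXt7gXt8e4KGc3mLZWORXlKcZleqhYKso6+xoLCnmKGhp62ioKylgIqiWV+YQWGBH21oRJeH/8DU/avKQothJm9GT35ec39ygH17gXx8eYuVb4GdW2unTFiwWWO1hYyxpaWuq6KlnKenoLOinaeji3eedVeUY1aDRnR2InJYT65n/8zj+6XQRI5ZJG47RXxRa39rfn96d5iwbYm0WW62Slq0V2asf4eipJyfrKOipK2kpKuen4mSm2CUi1OOfl2EaWt6RHxlIndNn7JU/8zp/7LioolMJG4yNXg8XX9c"/>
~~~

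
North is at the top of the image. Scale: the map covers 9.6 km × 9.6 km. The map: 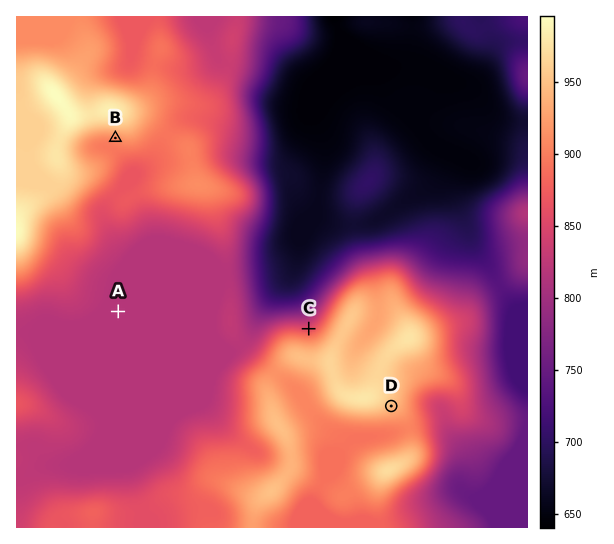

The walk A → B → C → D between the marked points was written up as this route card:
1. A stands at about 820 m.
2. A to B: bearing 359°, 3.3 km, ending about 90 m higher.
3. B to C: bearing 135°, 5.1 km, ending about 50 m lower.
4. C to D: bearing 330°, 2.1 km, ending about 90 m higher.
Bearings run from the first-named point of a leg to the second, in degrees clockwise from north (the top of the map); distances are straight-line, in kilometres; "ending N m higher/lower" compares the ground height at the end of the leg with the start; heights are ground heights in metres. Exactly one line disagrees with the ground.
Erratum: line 4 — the bearing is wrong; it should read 133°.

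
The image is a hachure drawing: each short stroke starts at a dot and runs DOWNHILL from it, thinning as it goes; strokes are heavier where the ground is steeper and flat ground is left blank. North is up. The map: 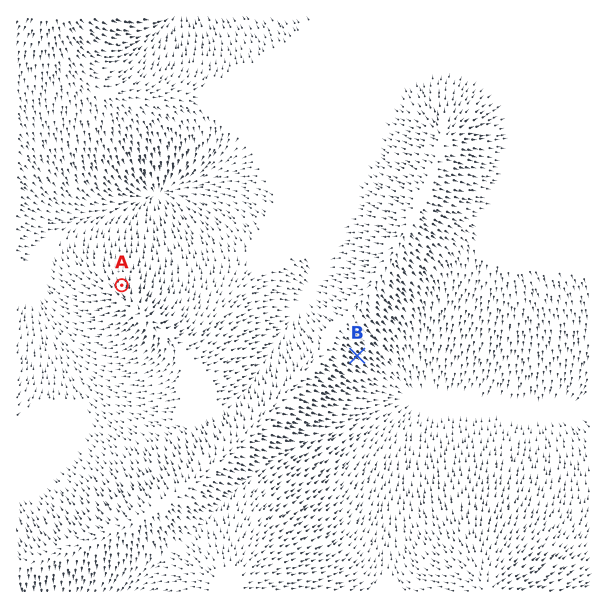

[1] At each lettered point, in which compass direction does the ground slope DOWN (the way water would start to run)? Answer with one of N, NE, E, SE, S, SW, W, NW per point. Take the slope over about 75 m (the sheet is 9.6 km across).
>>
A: N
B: SE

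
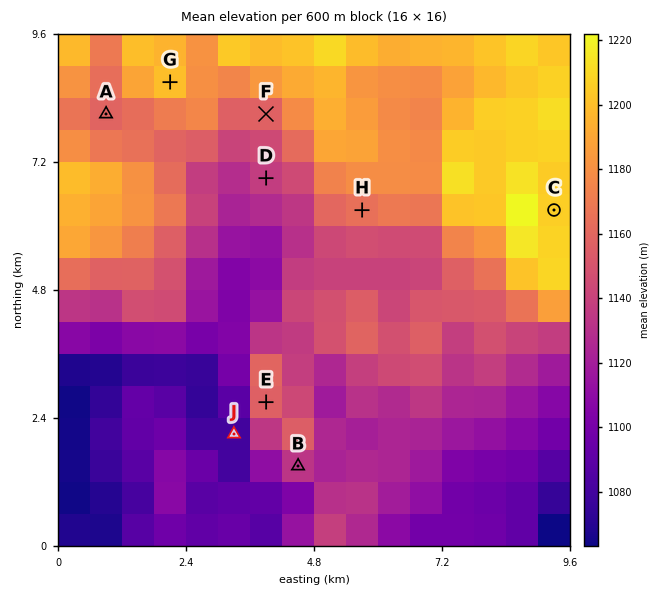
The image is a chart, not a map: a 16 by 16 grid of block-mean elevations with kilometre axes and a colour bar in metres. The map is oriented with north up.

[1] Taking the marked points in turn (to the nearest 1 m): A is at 1158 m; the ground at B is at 1136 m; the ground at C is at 1205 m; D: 1138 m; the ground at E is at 1164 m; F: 1156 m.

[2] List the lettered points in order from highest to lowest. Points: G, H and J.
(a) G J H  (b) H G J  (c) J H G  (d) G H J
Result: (d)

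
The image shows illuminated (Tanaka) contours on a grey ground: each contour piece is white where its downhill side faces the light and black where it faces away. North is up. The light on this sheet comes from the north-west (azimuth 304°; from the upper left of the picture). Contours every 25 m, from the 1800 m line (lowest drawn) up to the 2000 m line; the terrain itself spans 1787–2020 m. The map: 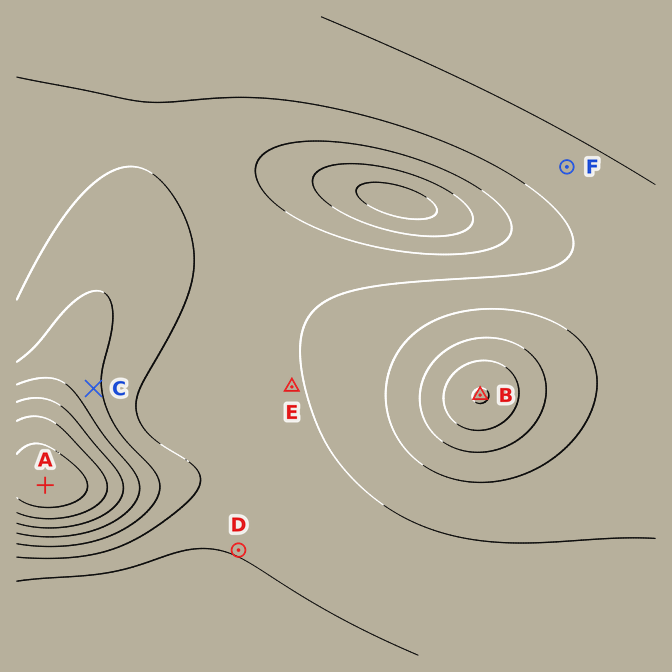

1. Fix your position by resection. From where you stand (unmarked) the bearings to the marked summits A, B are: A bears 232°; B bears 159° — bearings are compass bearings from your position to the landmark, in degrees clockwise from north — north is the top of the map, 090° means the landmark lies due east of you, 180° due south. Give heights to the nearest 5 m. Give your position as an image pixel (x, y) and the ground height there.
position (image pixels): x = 406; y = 203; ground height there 1790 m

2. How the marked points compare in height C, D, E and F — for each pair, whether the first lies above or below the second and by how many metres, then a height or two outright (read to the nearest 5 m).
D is below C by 55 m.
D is below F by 40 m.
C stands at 1905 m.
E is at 1875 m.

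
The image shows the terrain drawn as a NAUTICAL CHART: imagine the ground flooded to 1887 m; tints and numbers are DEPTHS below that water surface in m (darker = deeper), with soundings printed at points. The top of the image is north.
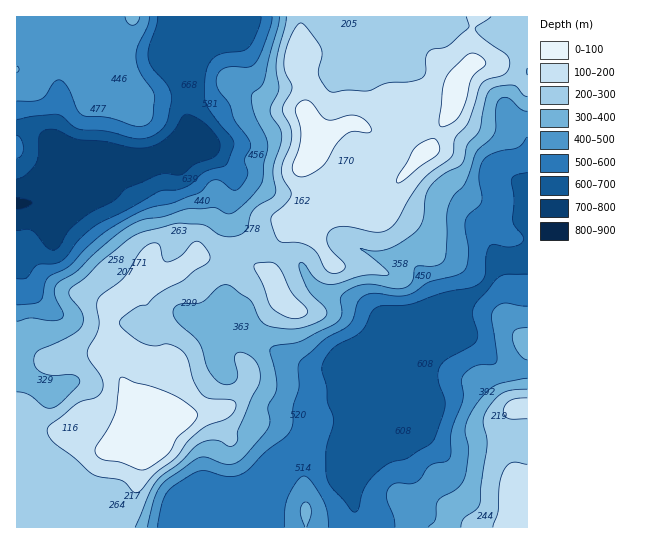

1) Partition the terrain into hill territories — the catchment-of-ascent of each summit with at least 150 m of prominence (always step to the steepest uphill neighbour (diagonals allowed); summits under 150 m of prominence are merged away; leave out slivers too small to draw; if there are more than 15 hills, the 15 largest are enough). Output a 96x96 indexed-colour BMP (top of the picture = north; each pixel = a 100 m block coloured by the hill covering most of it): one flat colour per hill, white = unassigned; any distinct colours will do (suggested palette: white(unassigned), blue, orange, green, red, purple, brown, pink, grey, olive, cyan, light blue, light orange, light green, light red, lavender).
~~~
<image width="96" height="96" href="data:image/bmp;base64,Qk12EgAAAAAAAHYAAAAoAAAAYAAAAGAAAAABAAQAAAAAAAASAAATCwAAEwsAABAAAAAAAAAA////ALR3HwAOf/8ALKAsACgn1gC9Z5QAS1aMAMJ34wB/f38AIr28AM++FwDox64AeLv/AIrfmACWmP8A1bDFABERERERERERERERERERERERERERERERERERERERERERMzMzMzMzMzMzMzMzMzMzMxERERERERERERERERERERERERERERERERERERERERERMzMzMzMzMzMzMzMzMzMzMxERERERERERERERERERERERERERERERERERERERERERMzMzMzMzMzMzMzMzMzMzMxERERERERERERERERERERERERERERERERERERERERERMzMzMzMzMzMzMzMzMzMzMxERERERERERERERERERERERERERERERERERERERERETMzMzMzMzMzMzMzMzMzMzMxERERERERERERERERERERERERERERERERERERERERETMzMzMzMzMzMzMzMzMzMzMxERERERERERERERERERERERERERERERERERERERERETMzMzMzMzMzMzMzMzMzMzMxERERERERERERERERERERERERERERERERERERERERETMzMzMzMzMzMzMzMzMzMzMxERERERERERERERERERERERERERERERERERERERERERMzMzMzMzMzMzMzMzMzMzMxERERERERERERERERERERERERERERERERERERERERERMzMzMzMzMzMzMzMzMzMzMxERERERERERERERERERERERERERERERERERERERERERMzMzMzMzMzMzMzMzMzMzMxEREREREREREREREREREREREREREREREREREREREREREzMzMzMzMzMzMzMzMzMzMxEREREREREREREREREREREREREREREREREREREREREREzMzMzMzMzMzMzMzMzMzMxERERERERERERERERERERERERERERERERERERERERERETMzMzMzMzMzMzMzMzMzMxERERERERERERERERERERERERERERERERERERERERERETMzMzMzMzMzMzMzMzMzMxERERERERERERERERERERERERERERERERERERERERERETMzMzMzMzMzMzMzMzMzMxERERERERERERERERERERERERERERERERERERERERERERMzMzMzMzMzMzMzMzMzMxERERERERERERERERERERERERERERERERERERERERERERMzMzMzMzMzMzMzMzMzMxEREREREREREREREREREREREREREREREREREREREREREREzMzMzMzMzMzMzMzMzMxEREREREREREREREREREREREREREREREREREREREREREREzMzMzMzMzMzMzMzMzMxERERERERERERERERERERERERERERERERERERERERERERETMzMzMzMzMzMzMzMzMxERERERERERERERERERERERERERERERERERERERERERERETMzMzMzMzMzMzMzMzMxERERERERERERERERERERERERERERERERERERERERERERETMzMzMzMzMzMzMzMzMxERERERERERERERERERERERERERERERERERERERERERERERMzMzMzMzMzMzMzMzMxERERERERERERERERERERERERERERERERERERERERERERERMzMzMzMzMzMzMzMzMxEREREREREREREREREREREREREREREREREREREREREREREREzMzMzMzMzMzMzMzMxEREREREREREREREREREREREREREREREREREREREREREREREzMzMzMzMzMzMzMzMxEREREREREREREREREREREREREREREREREREREREREREREREzMzMzMzMzMzMzMzMxERERERERERERERERERERERERERERERERERERERERERERERETMzMzMzMzMzMzMzMxERERERERERERERERERERERERERERERERERERERERERERERETMzMzMzMzMzMzMzMxERERERERERERERERERERERERERERERERERESIiIhERERERERMzMzMzMzMzMzMzMxERERERERERERERERERERERERERERERERERIiIiIiIREREREREzMzMzMzMzMzMzMxEREREREREREREREREREREREREREREREREiIiIiIiIiIRERERETMzMzMzMzMzMzMxERERERERERERERERERERERERERERERESIiIiIiIiIiIiERERERMzMzMzMzMzMzMxERERERERERERERERERERERERERERERIiIiIiIiIiIiIiIiEREREzMzMzMzMzMzMxERERERERERERERERERERERERERERESIiIiIiIiIiIiIiIiIhERETMzMzMzMzMzMxERERERERERERERERERERERERERERIiIiIiIiIiIiIiIiIiIiIRERMzMzMzMzMzMxEREREREREREREREREREREREREREiIiIiIiIiIiIiIiIiIiIiIiIREzMzMzMzMzMxERERERERERERERERERERERERERIiIiIiIiIiIiIiIiIiIiIiIiIiETMzMzMzMzMxERERERERERERERERERERERERESIiIiIiIiIiIiIiIiIiIiIiIiIiIiMzMzMzMzMxERERERERERERERERERERERERESIiIiIiIiIiIiIiIiIiIiIiIiIiIiIzMzMzMzMxERERERERERERERERERERERERESIiIiIiIiIiIiIiIiIiIiIiIiIiIiIjMzMzMzMxERERERERERERERERERERERERESIiIiIiIiIiIiIiIiIiIiIiIiIiIiIiMzMzMzMxERERERERERERERERERERERERESIiIiIiIiIiIiIiIiIiIiIiIiIiIiIiIzMzMzMxERERERERERERERERERERERERESIiIiIiIiIiIiIiIiIiIiIiIiIiIiIiIjMzMzMxERERERERERERERERERERERERERIiIiIiIiIiIiIiIiIiIiIiIiIiIiIiIiMzMzMxERERERERERERERERERERERERERIiIiIiIiIiIiIiIiIiIiIiIiIiIiIiIiIzMzMxERERERERERERERERERERERERERIiIiIiIiIiIiIiIiIiIiIiIiIiIiIiIiIzMzMxERERERERERERERERERERERERERIiIiIiIiIiIiIiIiIiIiIiIiIiIiIiIiIjMzMxERERERERERERERERERERERERERIiIiIiIiIiIiIiIiIiIiIiIiIiIiIiIiIjMzMxERERERERERERERERERERERERERIiIiIiIiIiIiIiIiIiIiIiIiIiIiIiIiIiIiIhERERERERERERERERERERERERERIiIiIiIiIiIiIiIiIiIiIiIiIiIiIiIiIiIiIhEREREREREREREREREREREREREREiIiIiIiIiIiIiIiIiIiIiIiIiIiIiIiIiIiIhEREREREREREREREREREREREREREiIiIiIiIiIiIiIiIiIiIiIiIiIiIiIiIiIiIhERERERERERERERERERERERERERIiIiIiIiIiIiIiIiIiIiIiIiIiIiIiIiIiIiIhERERERERERERERERERERERERERIiIiIiIiIiIiIiIiIiIiIiIiIiIiIiIiIiIiIhERERERERERERERERERERERERERIiIiIiIiIiIiIiIiIiIiIiIiIiIiIiIiIiIiIhERERERERERERERERERERERERERIiIiIiIiIiIiIiIiIiIiIiIiIiIiIiIiIiIiIhERERERERERERERERERERERERERIiIiIiIiIiIiIiIiIiIiIiIiIiIiIiIiIiIiIhERERERERERERERERERERERERERIiIiIiIiIiIiIiIiIiIiIiIiIiIiIiIiIiIiIhERERERERERERERERERERERERERIiIiIiIiIiIiIiIiIiIiIiIiIiIiIiIiIiIiIkREQRERERERERERERERERERERERIiIiIiIiIiIiIiIiIiIiIiIiIiIiIiIiIiIiIkRERBEREREREREREREREREREREREiIiIiIiIiIiIiIiIiIiIiIiIiIiIiIiIiIiIkREREEREREREREREREREREREREREiIiIiIiIiIiIiIiIiIiIiIiIiIiIiIiIiIiIkREREEREREREREREREREREREREREiIiIiIiIiIiIiIiIiIiIiIiIiIiIiIiIiIiIkREREQREREREREREREREREREREREiIiIiIiIiIiIiIiIiIiIiIiIiIiIiIiIiIiIkRERERBEREREREREREREREREREREiIiIiIiIiIiIiIiIiIiIiIiIiIiIiIiIiIiIkRERERBERERERERERERERERERERIiIiIiIiIiIiIiIiIiIiIiIiIiIiIiIiIiIiIkREREREERERERERERERERERERESIiIiIiIiIiIiIiIiIiIiIiIiIiIiIiIiIiIiIkRERERERBERFERERERBEREREREiIiIiIiIiIiIiIiIiIiIiIiIiIiIiIiIiIiIiIkREREREREREREREREREQRERERIiIiIiIiIiIiIiIiIiIiIiIiIiIiIiIiIiIiIiIkRERERERERERERERERERCIRESIiIiIiIiIiIiIiIiIiIiIiIiIiIiIiIiIiIiIiIkREREREREREREREREREREQiIiIiIiIiIiIiIiIiIiIiIiIiIiIiIiIiIiIiIiIiIkRERERERERERERERERERERCIiIiIiIiIiIiIiIiIiIiIiIiIiIiIiIiIiIiIiIiIkRERERERERERERERERERERCIiIiIiIiIiIiIiIiIiIiIiIiIiIiIiIiIiIiIiIiIUREREREREREREREREREREQiIiIiIiIiIiIiIiIiIiIiIiIiIiIiIiIiIiIiIiIiEUREREREREREREREREREREQiIiIiIiIiIiIiIiIiIiIiIiIiIiIiIiIiIiIiIiIhEUREREREREREREREREREREQiIiIiIiIiIiIiIiIiIiIiIiIiIiIiIiIiIiIiIiIREUREREREREREREREREREREQiIiIiIiIiIiIiIiIiIiIiIiIiIiIiIiIiIiIiIiIREUREREREREREREREREREREQiIiIiIiIiIiIiIiIiIiIiIiIiIiIiIiIiIiIiIiIREUREREREREREREREREREREQiIiIiIiIiIiIiIiIiIiIiIiIiIiIiIiIiIiIiIiIREUREREREREREREREREREREQiIiIiIiIiIiIiIiIiIiIiIiIiIiIiIiIiIiIiIiIhEUREREREREREREREREREREQiIiIiIiIiIiIiIiIiIiIiIiIiIiIiIiIiIiIiIiIiEUREREREREREREREREREREQiIiIiIiIiIiIiIiIiIiIiIiIiIiIiIiIiIiIiIiIiIUREREREREREREREREREREQiIiIiIiIiIiIiIiIiIiIiIiIiIiIiIiIiIiIiIiIiIkREREREREREREREREREREQiIiIiIiIiIiIiIiIiIiIiIiIiIiIiIiIiIiIiIiIiIkREREREREREREREREREREQiIiIiIiIiIiIiIiIiIiIiIiIiIiIiIiIiIiIiIiIiIkREREREREREREREREREREQiIiIiIiIiIiIiIiIiIiIiIiIiIiIiIiIiIiIiIiIiIkREREREREREREREREREREQiIiIiIiIiIiIiIiIiIiIiIiIiIiIiIiIiIiIiIiIiIkREREREREREREREREREREQiIiIiIiIiIiIiIiIiIiIiIiIiIiIiIiIiIiIiIiIiIkREREREREREREREREREREQiIiIiIiIiIiIiIiIiIiIiIiIiIiIiIiIiIiIiIiIiIkREREREREREREREREREREQiIiIiIiIiIiIiIiIiIiIiIiIiIiIiIiIiIiIiIiIiIkREREREREREREREREREREQiIiIiIiIiIiIiIiIiIiIiIiIiIiIiIiIiIiIiIiIiIkREREREREREREREREREREQiIiIiIiIiIiIiIiIiIiIiIiIiIiIiIiIiIiIiIiIiIkREREREREREREREREREREQiIiIiIiIiIiIiIiIiIiIiIiIiIiIiIiIiIiIiIiIiIkREREREREREREREREREREQiIiIiIiIiIiIiIiIiIiIiIiIiIiIiIiIiIiIiIiIiIg=="/>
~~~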